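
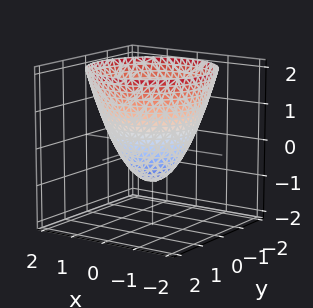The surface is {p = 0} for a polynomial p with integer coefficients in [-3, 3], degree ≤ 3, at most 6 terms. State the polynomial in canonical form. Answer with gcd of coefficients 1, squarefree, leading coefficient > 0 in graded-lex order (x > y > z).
x^2 + y^2 - z - 1

First, the degree is 2 — a generic line meets the surface in up to 2 points.
Then, by symmetry, the z-axis is an axis of rotation, so x and y enter only as x² + y².
Then, reading off the gridlines: one z-axis crossing is at z = -1; the y-axis gridline crossings are at y ∈ {-1, 1}.
Finally, the integer polynomial consistent with all of this is the stated p. Check: (1, 0, 0) on the x-axis lies on the surface, and p(1, 0, 0) = 0. ✓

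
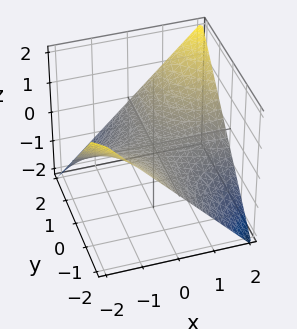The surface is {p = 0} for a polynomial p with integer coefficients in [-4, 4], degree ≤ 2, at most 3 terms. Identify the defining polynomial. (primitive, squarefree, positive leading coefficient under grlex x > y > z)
x*y - 2*z

(a) The degree is 2 — a saddle surface; a quadric.
(b) Observable constraints: every point of the x-axis in the box is on the surface; every point of the y-axis in the box is on the surface; it meets the z-axis at z = 0 (among the integer gridlines).
(c) The integer polynomial consistent with all of this is the stated p.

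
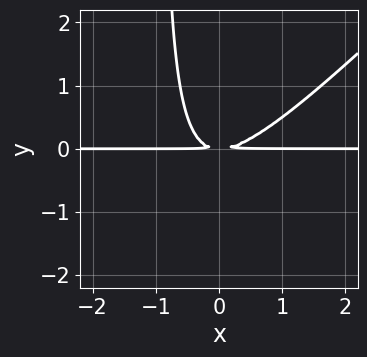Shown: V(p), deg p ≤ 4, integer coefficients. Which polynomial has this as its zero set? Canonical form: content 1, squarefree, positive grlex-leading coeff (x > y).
(a) deg p = 3. The shape is more complex than any degree-2 curve.
(b) From the visible intercepts: the visible x-axis segment lies entirely on the curve.
(c) Together with the visible shape, these determine p as stated.

x^2*y - x*y^2 - y^2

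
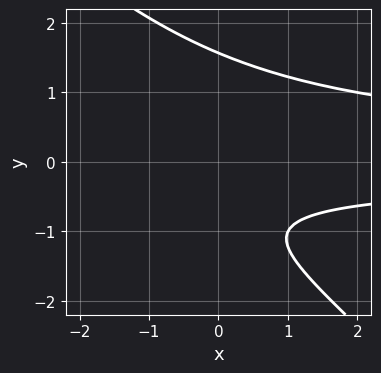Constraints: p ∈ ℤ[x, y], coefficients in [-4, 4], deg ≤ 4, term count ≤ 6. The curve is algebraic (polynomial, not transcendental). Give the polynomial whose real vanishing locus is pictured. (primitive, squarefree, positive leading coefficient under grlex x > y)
2*x*y^2 + 2*y^3 - 3*y - 3

First, degree: a generic line meets the curve in up to 3 points, so deg p = 3.
Next, from the visible intercepts: it misses every integer gridline on the x-axis.
Finally, these observations pin down the coefficients.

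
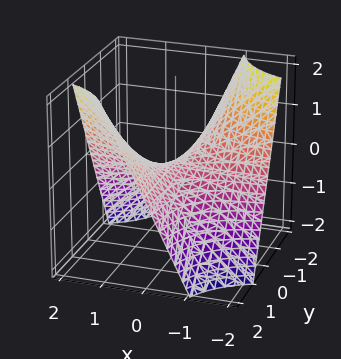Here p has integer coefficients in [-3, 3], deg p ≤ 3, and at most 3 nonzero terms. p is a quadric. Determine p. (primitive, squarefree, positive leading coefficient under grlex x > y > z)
x*y - z

(a) Degree: a saddle surface; a quadric, so deg p = 2.
(b) Checking where it meets the axes: the visible y-axis segment lies entirely on the surface; one z-axis crossing is at z = 0; every point of the x-axis in the box is on the surface.
(c) Putting this together gives p.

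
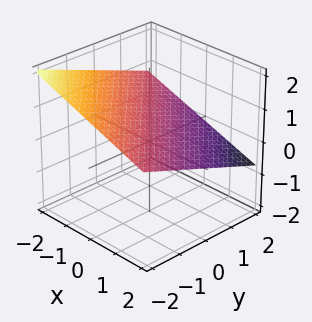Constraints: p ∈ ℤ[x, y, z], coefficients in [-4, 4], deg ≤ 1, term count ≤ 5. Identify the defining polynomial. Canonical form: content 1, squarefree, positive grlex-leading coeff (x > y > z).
x + y + 3*z - 2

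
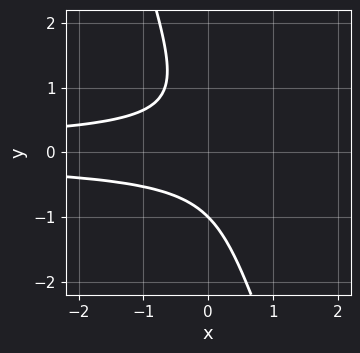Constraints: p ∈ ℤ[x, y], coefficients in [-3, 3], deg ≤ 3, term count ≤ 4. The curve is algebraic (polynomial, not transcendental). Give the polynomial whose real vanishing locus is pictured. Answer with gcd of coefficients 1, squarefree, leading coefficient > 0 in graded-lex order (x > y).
3*x*y^2 + y^3 + 1

(a) Degree: no degree-2 curve has this shape, so deg p = 3.
(b) Against the integer gridlines: one y-axis crossing is at y = -1; no x-intercept at any integer in the box.
(c) Fitting integer coefficients to these (and the overall shape) gives p.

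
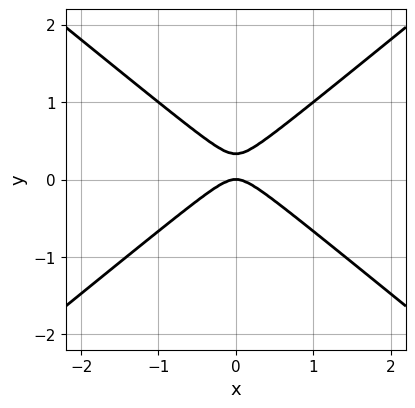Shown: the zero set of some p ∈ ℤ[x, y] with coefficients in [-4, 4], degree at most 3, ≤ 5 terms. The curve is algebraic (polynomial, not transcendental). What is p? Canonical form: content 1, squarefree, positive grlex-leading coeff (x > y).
2*x^2 - 3*y^2 + y

(a) The degree is 2 — a generic line meets the curve in up to 2 points.
(b) Symmetries: mirror symmetry x ↦ −x ⇒ only even powers of x.
(c) Observable constraints: one y-axis crossing is at y = 0; one x-axis crossing is at x = 0.
(d) Fitting integer coefficients to these (and the overall shape) gives p.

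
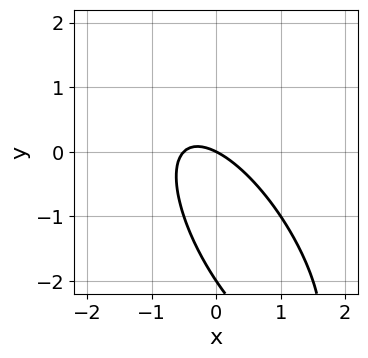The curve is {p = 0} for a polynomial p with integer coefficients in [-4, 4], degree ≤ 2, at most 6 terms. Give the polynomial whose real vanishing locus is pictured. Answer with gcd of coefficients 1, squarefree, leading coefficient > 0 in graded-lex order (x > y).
2*x^2 + 2*x*y + y^2 + x + 2*y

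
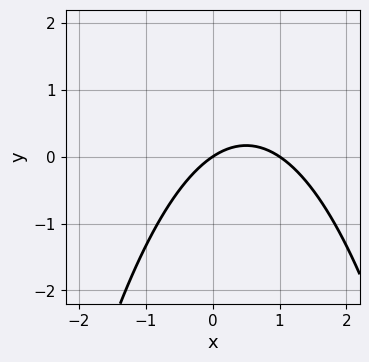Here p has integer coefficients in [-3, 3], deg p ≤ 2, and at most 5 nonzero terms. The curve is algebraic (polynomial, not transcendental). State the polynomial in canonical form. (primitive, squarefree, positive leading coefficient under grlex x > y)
2*x^2 - 2*x + 3*y

1. The degree is 2 — no degree-1 curve has this shape.
2. From the visible intercepts: among the integer gridlines, it crosses the x-axis at x ∈ {0, 1}; it crosses the y-axis at the gridline y = 0.
3. Assembling these constraints gives the stated polynomial.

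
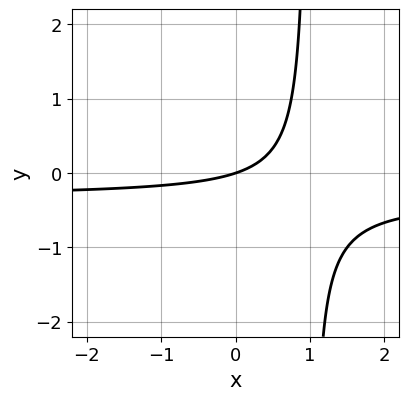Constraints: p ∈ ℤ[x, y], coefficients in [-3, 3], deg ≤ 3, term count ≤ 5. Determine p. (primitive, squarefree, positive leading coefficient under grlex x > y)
deg p = 2.
Checking where it meets the axes: it crosses the y-axis at the gridline y = 0; it meets the x-axis at x = 0 (among the integer gridlines).
Together with the visible shape, these determine p as stated.

3*x*y + x - 3*y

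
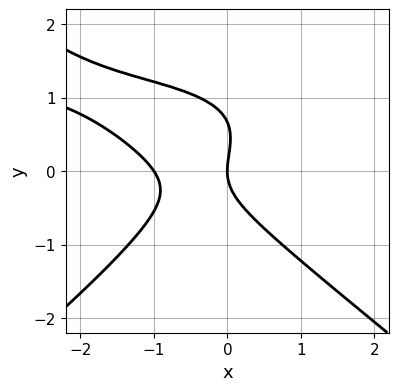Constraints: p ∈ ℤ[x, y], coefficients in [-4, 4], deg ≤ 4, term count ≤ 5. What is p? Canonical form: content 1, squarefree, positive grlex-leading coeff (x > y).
1. deg p = 3. The shape is more complex than any degree-2 curve.
2. From the visible intercepts: one y-axis crossing is at y = 0; the x-axis gridline crossings are at x ∈ {-1, 0}.
3. These observations pin down the coefficients.

2*x^2*y - 3*y^3 - 3*x^2 + 2*y^2 - 3*x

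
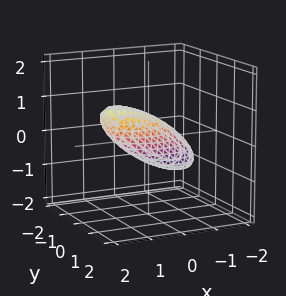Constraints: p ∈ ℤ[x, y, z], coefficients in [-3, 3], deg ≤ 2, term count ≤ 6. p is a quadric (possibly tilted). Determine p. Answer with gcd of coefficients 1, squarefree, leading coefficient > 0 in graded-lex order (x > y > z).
x^2 - 2*x*z + 2*y^2 + 2*z^2 - 1

The degree is 2 — a generic line meets the surface in up to 2 points.
Reading off the gridlines: among the integer gridlines, it crosses the x-axis at x ∈ {-1, 1}.
Putting this together gives p.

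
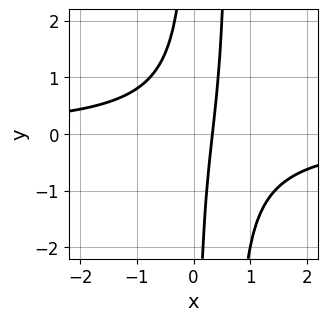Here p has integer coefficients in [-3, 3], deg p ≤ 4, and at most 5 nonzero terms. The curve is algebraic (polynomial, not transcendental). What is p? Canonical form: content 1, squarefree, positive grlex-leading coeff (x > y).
3*x^2*y - 2*x*y + 3*x - 1

First, deg p = 3.
Then, against the integer gridlines: it misses every integer gridline on the y-axis.
Finally, assembling these constraints gives the stated polynomial.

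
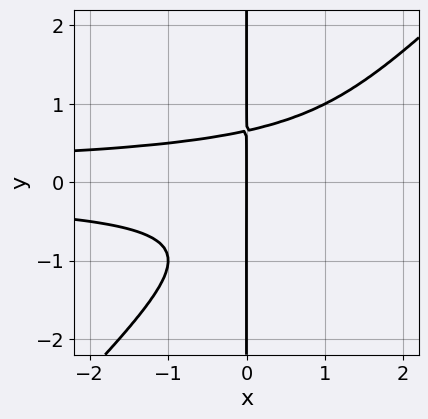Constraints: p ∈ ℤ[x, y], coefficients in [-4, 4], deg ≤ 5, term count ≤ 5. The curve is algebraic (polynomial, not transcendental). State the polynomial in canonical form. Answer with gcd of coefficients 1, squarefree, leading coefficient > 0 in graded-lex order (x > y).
deg p = 4. No degree-3 curve has this shape.
Reading off the gridlines: every point of the y-axis in the box is on the curve; one x-axis crossing is at x = 0.
Together with the visible shape, these determine p as stated.

2*x^2*y^2 - 2*x*y^3 - x*y^2 + x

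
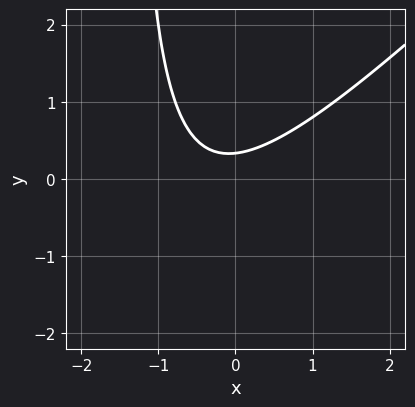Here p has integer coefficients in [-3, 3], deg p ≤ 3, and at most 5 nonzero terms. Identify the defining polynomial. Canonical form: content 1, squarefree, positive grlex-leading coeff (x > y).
2*x^2 - 2*x*y + x - 3*y + 1

First, the degree is 2 — a generic line meets the curve in up to 2 points.
Then, from the axis intercepts and sections: no x-intercept at any integer in the box.
Finally, putting this together gives p.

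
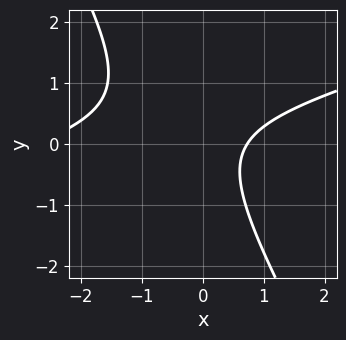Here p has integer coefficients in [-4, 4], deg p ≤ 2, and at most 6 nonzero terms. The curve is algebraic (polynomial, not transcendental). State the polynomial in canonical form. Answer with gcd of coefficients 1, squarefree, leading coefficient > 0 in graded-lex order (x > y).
Degree: the shape is more complex than any degree-1 curve, so deg p = 2.
Checking where it meets the axes: no y-intercept at any integer in the box.
Putting this together gives p.

x^2 - 3*x*y - 2*y^2 + 2*x - 2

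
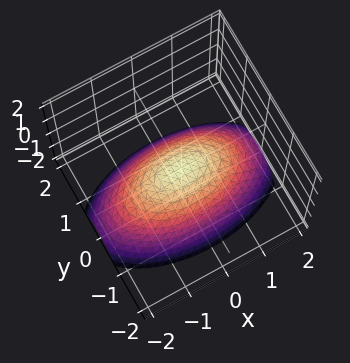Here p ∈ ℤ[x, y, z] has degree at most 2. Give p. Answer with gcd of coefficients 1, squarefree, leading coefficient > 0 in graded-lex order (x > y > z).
x^2 + 3*y^2 + 3*z

Degree: a paraboloid; a quadric, so deg p = 2.
Symmetries: mirror symmetry y ↦ −y ⇒ only even powers of y; mirror symmetry x ↦ −x ⇒ only even powers of x.
Checking where it meets the axes: one z-axis crossing is at z = 0; it crosses the x-axis at the gridline x = 0.
Solving for integer coefficients yields p as stated.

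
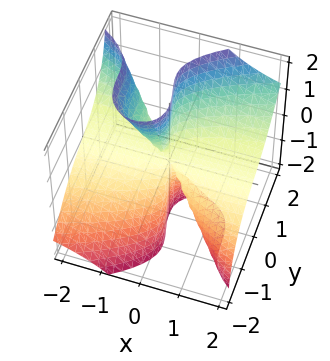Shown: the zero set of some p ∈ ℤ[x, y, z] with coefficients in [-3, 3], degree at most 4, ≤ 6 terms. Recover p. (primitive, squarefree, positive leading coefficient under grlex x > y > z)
First, deg p = 3. A generic line meets the surface in up to 3 points.
Then, from the axis intercepts and sections: it meets the y-axis at y = 0 (among the integer gridlines); every point of the z-axis in the box is on the surface; every point of the x-axis in the box is on the surface.
Finally, assembling these constraints gives the stated polynomial.

x^2*y - 3*x^2*z - 2*x*z^2 + 3*y^3 - 2*y^2*z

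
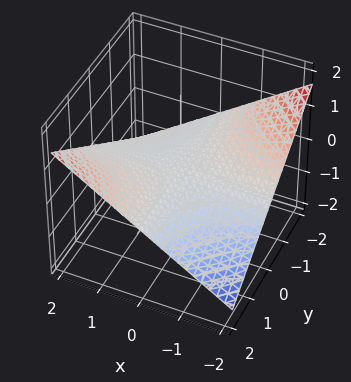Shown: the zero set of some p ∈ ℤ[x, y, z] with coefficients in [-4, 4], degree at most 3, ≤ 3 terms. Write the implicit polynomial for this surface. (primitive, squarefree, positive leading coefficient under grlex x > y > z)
x*y - 3*z

First, degree: a hyperbolic paraboloid; a quadric, so deg p = 2.
Next, against the integer gridlines: one z-axis crossing is at z = 0; every point of the y-axis in the box is on the surface; the visible x-axis segment lies entirely on the surface.
Finally, matching integer coefficients to the picture gives p.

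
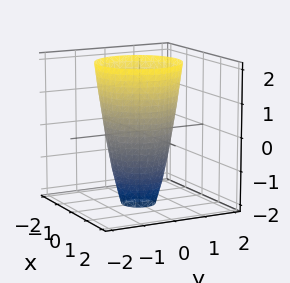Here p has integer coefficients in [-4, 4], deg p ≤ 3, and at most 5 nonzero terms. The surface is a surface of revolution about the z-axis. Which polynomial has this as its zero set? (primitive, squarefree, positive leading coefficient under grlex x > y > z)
(a) Degree: no degree-1 surface has this shape, so deg p = 2.
(b) Symmetry: every cross-section ⟂ z is a circle, so x, y appear only via x² + y².
(c) From the visible intercepts: a circular section at z = 0 has radius exactly 1; the x-axis gridline crossings are at x ∈ {-1, 1}.
(d) Solving for integer coefficients yields p as stated. Check: (0, -1, 0) on the y-axis lies on the surface, and p(0, -1, 0) = 0. ✓

3*x^2 + 3*y^2 - z - 3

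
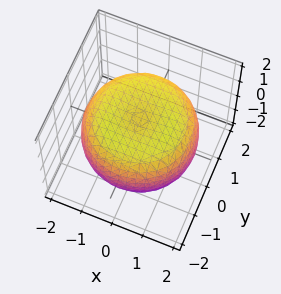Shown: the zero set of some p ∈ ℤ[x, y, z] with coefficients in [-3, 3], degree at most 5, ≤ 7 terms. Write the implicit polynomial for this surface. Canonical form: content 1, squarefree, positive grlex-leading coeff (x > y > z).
x^4 + 2*x^2*y^2 + y^4 - 2*x^2 - 2*y^2 + 3*z^2 - 3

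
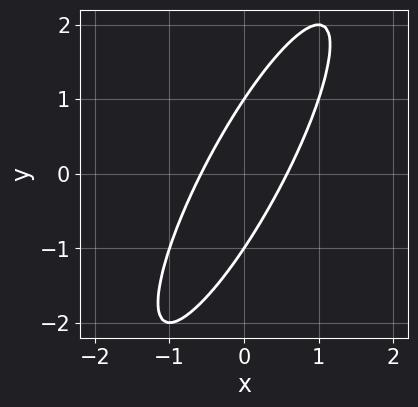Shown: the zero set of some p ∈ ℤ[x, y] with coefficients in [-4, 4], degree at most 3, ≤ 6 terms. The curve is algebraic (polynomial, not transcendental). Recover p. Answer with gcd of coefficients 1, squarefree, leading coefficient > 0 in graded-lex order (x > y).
deg p = 2.
From the axis intercepts and sections: the y-axis gridline crossings are at y ∈ {-1, 1}.
The integer polynomial consistent with all of this is the stated p.

3*x^2 - 3*x*y + y^2 - 1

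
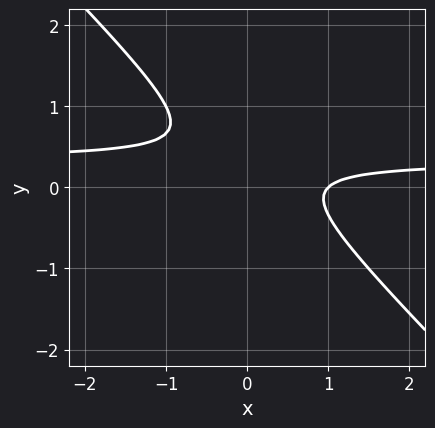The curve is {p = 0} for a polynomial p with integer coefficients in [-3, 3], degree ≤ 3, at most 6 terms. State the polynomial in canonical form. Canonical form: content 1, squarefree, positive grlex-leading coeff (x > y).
3*x*y + 3*y^2 - x - 2*y + 1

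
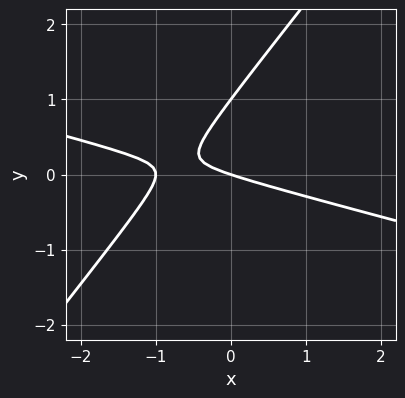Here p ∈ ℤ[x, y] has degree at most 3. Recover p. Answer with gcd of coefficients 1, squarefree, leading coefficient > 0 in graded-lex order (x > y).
The degree is 2 — the shape is more complex than any degree-1 curve.
From the axis intercepts and sections: among the integer gridlines, it crosses the y-axis at y ∈ {0, 1}; among the integer gridlines, it crosses the x-axis at x ∈ {-1, 0}.
Fitting integer coefficients to these (and the overall shape) gives p.

x^2 + 3*x*y - 3*y^2 + x + 3*y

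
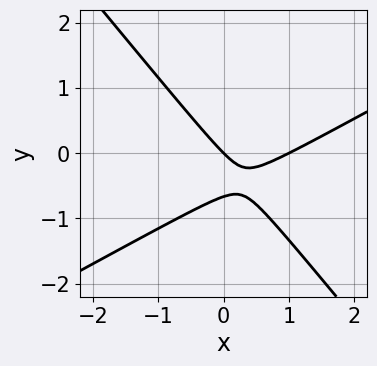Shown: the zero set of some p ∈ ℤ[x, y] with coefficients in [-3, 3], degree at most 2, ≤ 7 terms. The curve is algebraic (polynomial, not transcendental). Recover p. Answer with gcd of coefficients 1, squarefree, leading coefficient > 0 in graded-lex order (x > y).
First, the degree is 2 — no degree-1 curve has this shape.
Then, observable constraints: among the integer gridlines, it crosses the x-axis at x ∈ {0, 1}; one y-axis crossing is at y = 0.
Finally, fitting integer coefficients to these (and the overall shape) gives p.

2*x^2 - 2*x*y - 3*y^2 - 2*x - 2*y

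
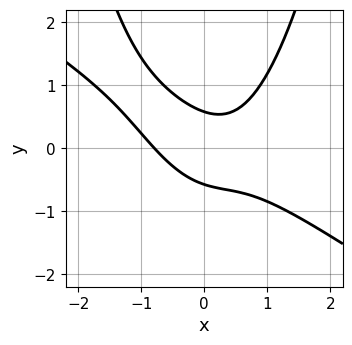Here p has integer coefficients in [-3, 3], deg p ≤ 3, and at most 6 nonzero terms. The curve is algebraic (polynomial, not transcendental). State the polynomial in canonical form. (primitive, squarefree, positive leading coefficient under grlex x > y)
2*x^3 + 3*x^2*y - 2*x*y - 3*y^2 + 1

1. deg p = 3. The shape is more complex than any degree-2 curve.
2. The integer polynomial consistent with all of this is the stated p.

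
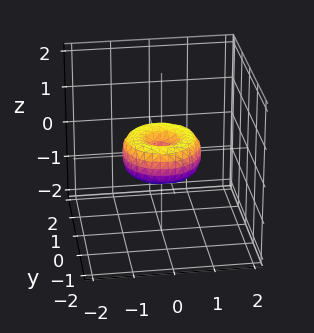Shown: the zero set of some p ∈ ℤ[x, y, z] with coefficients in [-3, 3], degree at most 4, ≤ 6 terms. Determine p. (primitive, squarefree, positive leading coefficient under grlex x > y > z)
Degree: the shape is more complex than any degree-3 surface, so deg p = 4.
Symmetries: the z-axis is an axis of rotation, so x and y enter only as x² + y².
From the axis intercepts and sections: it meets the z-axis at z = 0 (among the integer gridlines); a circular section at z = 0 has radius exactly 1; the y-axis gridline crossings are at y ∈ {-1, 0, 1}; among the integer gridlines, it crosses the x-axis at x ∈ {-1, 0, 1}.
Together with the visible shape, these determine p as stated.

x^4 + 2*x^2*y^2 + y^4 - x^2 - y^2 + z^2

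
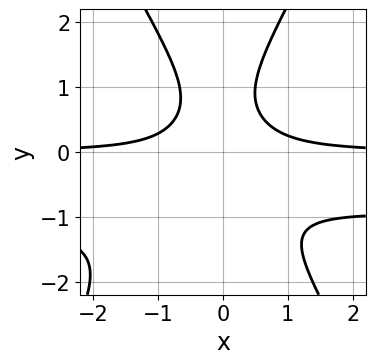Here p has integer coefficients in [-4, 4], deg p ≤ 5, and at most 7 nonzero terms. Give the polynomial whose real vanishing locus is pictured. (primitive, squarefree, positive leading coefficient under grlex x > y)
3*x^2*y^2 - y^4 + 3*x^2*y + x*y^2 - 1

1. Degree: a generic line meets the curve in up to 4 points, so deg p = 4.
2. Against the integer gridlines: the curve avoids every integer y-axis point in the box; no x-intercept at any integer in the box.
3. Fitting integer coefficients to these (and the overall shape) gives p.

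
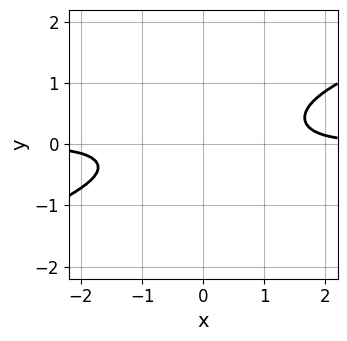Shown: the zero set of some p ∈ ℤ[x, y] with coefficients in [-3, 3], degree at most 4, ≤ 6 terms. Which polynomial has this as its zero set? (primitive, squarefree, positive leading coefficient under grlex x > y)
First, the degree is 4 — the shape is more complex than any degree-3 curve.
Next, from the axis intercepts and sections: the curve avoids every integer y-axis point in the box; no x-intercept at any integer in the box.
Finally, assembling these constraints gives the stated polynomial.

x^3*y - 2*x^2*y^2 - y^4 + y^3 - 1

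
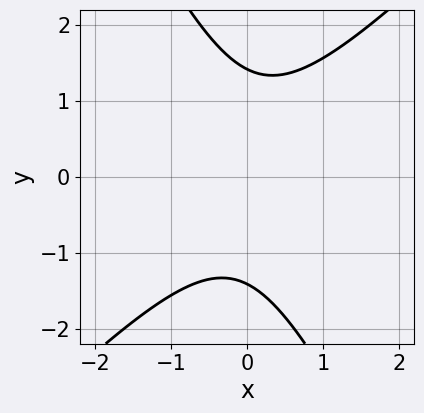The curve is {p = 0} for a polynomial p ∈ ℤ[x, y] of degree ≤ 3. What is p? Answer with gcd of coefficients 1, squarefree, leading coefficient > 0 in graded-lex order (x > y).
deg p = 2. No degree-1 curve has this shape.
Reading off the gridlines: no x-intercept at any integer in the box.
Assembling these constraints gives the stated polynomial.

2*x^2 - x*y - y^2 + 2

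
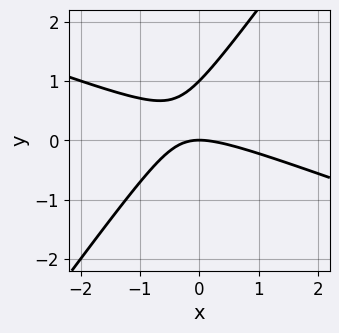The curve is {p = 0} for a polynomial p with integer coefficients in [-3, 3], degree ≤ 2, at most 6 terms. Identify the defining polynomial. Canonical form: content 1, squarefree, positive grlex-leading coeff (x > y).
1. Degree: the shape is more complex than any degree-1 curve, so deg p = 2.
2. Observable constraints: one x-axis crossing is at x = 0; the y-axis gridline crossings are at y ∈ {0, 1}.
3. Together with the visible shape, these determine p as stated.

x^2 + 2*x*y - 2*y^2 + 2*y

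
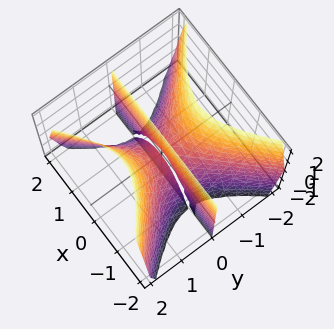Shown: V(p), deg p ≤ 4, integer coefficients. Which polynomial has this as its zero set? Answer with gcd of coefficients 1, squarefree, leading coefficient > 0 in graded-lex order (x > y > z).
1. I count 2 distinct pieces.
2. Degree: no degree-2 surface has this shape, so deg p = 3.
3. From the visible intercepts: the visible z-axis segment lies entirely on the surface; the visible x-axis segment lies entirely on the surface; one y-axis crossing is at y = 0.
4. Putting this together gives p.

3*x^2*y - 3*y^3 + 2*y*z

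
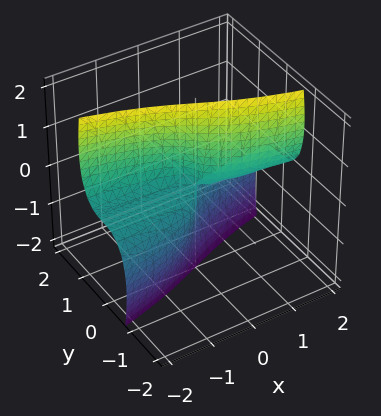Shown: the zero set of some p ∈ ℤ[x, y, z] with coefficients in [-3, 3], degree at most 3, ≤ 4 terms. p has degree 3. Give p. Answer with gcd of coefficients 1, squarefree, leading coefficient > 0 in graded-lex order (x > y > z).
2*y^3 + y*z^2 + x*z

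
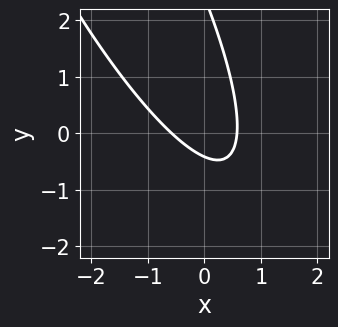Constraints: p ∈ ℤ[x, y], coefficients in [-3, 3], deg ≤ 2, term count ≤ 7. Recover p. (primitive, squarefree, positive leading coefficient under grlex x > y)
3*x^2 + 3*x*y + y^2 - 2*y - 1

Degree: no degree-1 curve has this shape, so deg p = 2.
Putting this together gives p.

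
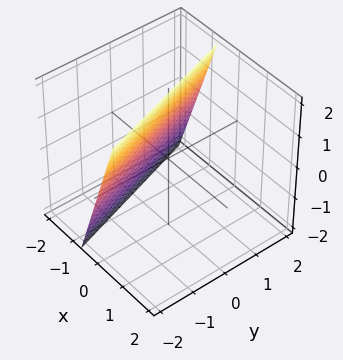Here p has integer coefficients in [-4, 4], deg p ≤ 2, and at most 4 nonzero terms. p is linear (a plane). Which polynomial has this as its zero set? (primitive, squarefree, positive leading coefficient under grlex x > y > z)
3*x + y - z + 2

1. The degree is 1 — every cross-section is a straight line — this is a plane.
2. Checking where it meets the axes: it crosses the z-axis at the gridline z = 2; one y-axis crossing is at y = -2.
3. Solving for integer coefficients yields p as stated.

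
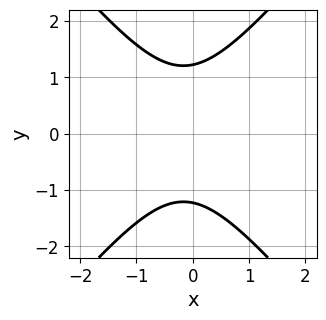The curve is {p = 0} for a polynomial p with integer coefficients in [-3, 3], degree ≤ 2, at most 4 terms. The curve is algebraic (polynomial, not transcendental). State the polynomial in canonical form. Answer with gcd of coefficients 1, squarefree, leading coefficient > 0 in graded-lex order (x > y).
3*x^2 - 2*y^2 + x + 3

1. The degree is 2 — a generic line meets the curve in up to 2 points.
2. Symmetries: the y ↦ −y reflection is a symmetry, so y appears only in even powers.
3. Observable constraints: the curve avoids every integer x-axis point in the box.
4. The integer polynomial consistent with all of this is the stated p.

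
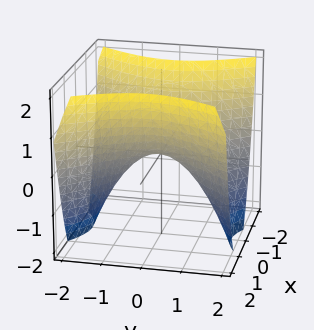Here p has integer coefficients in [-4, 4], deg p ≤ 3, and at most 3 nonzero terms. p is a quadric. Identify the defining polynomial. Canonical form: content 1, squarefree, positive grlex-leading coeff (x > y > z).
3*x^2 - 2*y^2 - 3*z

First, the degree is 2 — a saddle surface; a quadric.
Next, symmetries: mirror symmetry x ↦ −x ⇒ only even powers of x; mirror symmetry y ↦ −y ⇒ only even powers of y.
Next, checking where it meets the axes: it meets the y-axis at y = 0 (among the integer gridlines); it crosses the z-axis at the gridline z = 0.
Finally, assembling these constraints gives the stated polynomial.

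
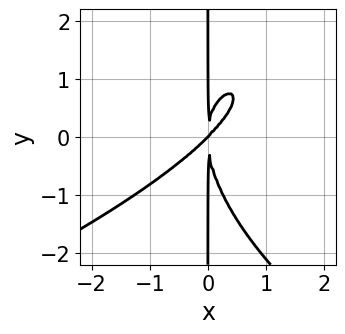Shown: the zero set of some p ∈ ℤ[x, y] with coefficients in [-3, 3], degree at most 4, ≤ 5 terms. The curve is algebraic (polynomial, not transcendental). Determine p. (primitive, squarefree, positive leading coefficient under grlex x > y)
(a) The degree is 4 — the shape is more complex than any degree-3 curve.
(b) Checking where it meets the axes: every point of the y-axis in the box is on the curve; it crosses the x-axis at the gridline x = 0.
(c) Fitting integer coefficients to these (and the overall shape) gives p.

x*y^3 + 3*x^3 - 3*x^2*y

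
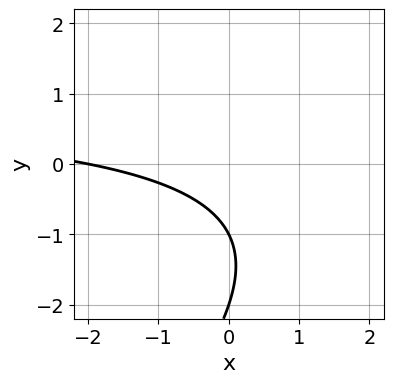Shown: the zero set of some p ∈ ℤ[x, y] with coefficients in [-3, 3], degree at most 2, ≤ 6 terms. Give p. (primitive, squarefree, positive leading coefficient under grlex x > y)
x*y - y^2 - x - 3*y - 2

Degree: the shape is more complex than any degree-1 curve, so deg p = 2.
Reading off the gridlines: among the integer gridlines, it crosses the y-axis at y ∈ {-2, -1}; it meets the x-axis at x = -2 (among the integer gridlines).
Solving for integer coefficients yields p as stated.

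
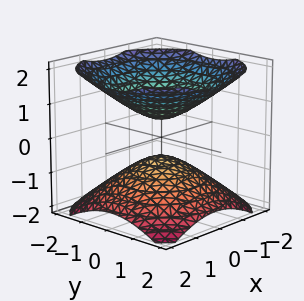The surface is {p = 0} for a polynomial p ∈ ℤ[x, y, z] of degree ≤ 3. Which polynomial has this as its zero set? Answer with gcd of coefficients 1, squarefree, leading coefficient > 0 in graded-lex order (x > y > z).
1. There are 2 components. Treating them together as one polynomial.
2. Degree: two sheets facing apart; a quadric, so deg p = 2.
3. Symmetries: mirror symmetry z ↦ −z ⇒ only even powers of z; rotational symmetry about the z-axis ⇒ p depends on x, y only through x² + y².
4. Reading off the gridlines: the surface avoids every integer y-axis point in the box; no x-intercept at any integer in the box.
5. The integer polynomial consistent with all of this is the stated p.

2*x^2 + 2*y^2 - 3*z^2 + 1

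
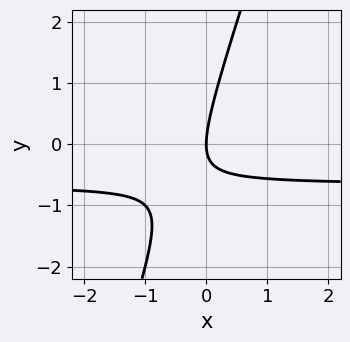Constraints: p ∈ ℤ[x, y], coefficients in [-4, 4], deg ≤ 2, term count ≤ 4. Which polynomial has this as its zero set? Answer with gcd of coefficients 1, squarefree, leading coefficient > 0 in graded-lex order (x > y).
First, the degree is 2 — a generic line meets the curve in up to 2 points.
Then, from the visible intercepts: it meets the x-axis at x = 0 (among the integer gridlines); it crosses the y-axis at the gridline y = 0.
Finally, these observations pin down the coefficients.

3*x*y - y^2 + 2*x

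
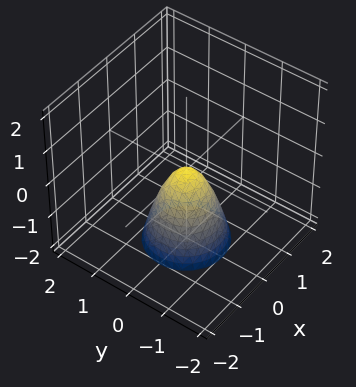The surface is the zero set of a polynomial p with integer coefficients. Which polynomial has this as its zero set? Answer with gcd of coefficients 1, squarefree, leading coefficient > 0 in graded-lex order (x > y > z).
(a) The degree is 2 — a paraboloid; a quadric.
(b) By symmetry, every cross-section ⟂ z is a circle, so x, y appear only via x² + y².
(c) From the visible intercepts: it meets the x-axis at x = 0 (among the integer gridlines); it crosses the y-axis at the gridline y = 0; a circular section at z = -1 has radius between 0 and 1; it crosses the z-axis at the gridline z = 0.
(d) Assembling these constraints gives the stated polynomial.

2*x^2 + 2*y^2 + z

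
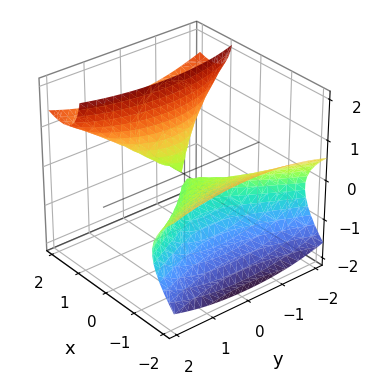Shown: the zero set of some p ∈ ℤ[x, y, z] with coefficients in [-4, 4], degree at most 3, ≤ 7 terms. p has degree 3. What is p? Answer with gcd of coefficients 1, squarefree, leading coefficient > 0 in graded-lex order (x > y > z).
First, I count 2 distinct pieces. They look like related sheets of one shape, so recover p as a whole.
Then, degree: the shape is more complex than any degree-2 surface, so deg p = 3.
Then, from the axis intercepts and sections: one y-axis crossing is at y = 0; one z-axis crossing is at z = 0; it crosses the x-axis at the gridline x = 0.
Finally, solving for integer coefficients yields p as stated.

x^3 - 2*x*z^2 - 3*x*z + y^2 + 2*z^2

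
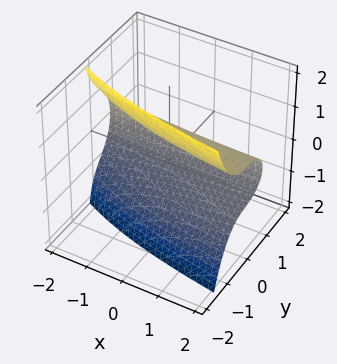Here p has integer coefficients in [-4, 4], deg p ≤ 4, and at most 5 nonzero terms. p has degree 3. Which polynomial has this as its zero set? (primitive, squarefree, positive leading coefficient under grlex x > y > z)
First, degree: no degree-2 surface has this shape, so deg p = 3.
Then, checking where it meets the axes: it misses every integer gridline on the x-axis.
Finally, the integer polynomial consistent with all of this is the stated p.

x*z^2 + 3*y^3 + 2*y*z^2 + 3*z^2 - 2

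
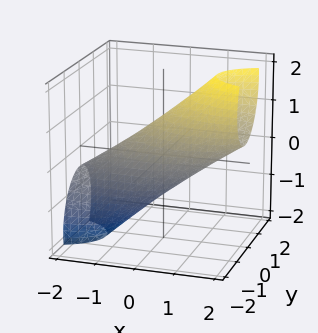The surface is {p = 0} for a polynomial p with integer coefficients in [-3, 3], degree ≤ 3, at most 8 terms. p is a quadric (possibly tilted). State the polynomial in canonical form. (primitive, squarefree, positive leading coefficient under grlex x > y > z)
(a) deg p = 2. A generic line meets the surface in up to 2 points.
(b) Against the integer gridlines: among the integer gridlines, it crosses the z-axis at z ∈ {-1, 1}.
(c) Solving for integer coefficients yields p as stated.

x^2 - 3*x*z + 3*y^2 - y*z + 2*z^2 - 2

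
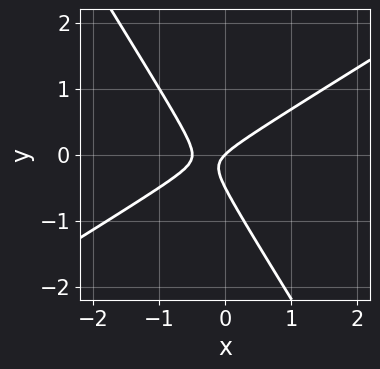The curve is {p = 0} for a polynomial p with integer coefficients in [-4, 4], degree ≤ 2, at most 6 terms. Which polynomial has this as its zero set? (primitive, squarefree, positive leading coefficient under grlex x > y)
Degree: no degree-1 curve has this shape, so deg p = 2.
From the visible intercepts: it meets the x-axis at x = 0 (among the integer gridlines); one y-axis crossing is at y = 0.
Fitting integer coefficients to these (and the overall shape) gives p.

2*x^2 - 2*x*y - 2*y^2 + x - y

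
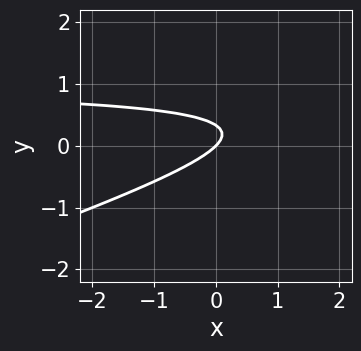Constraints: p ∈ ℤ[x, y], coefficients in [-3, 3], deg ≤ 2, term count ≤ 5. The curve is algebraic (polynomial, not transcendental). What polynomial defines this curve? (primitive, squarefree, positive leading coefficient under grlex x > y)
x*y - 3*y^2 - x + y

Degree: no degree-1 curve has this shape, so deg p = 2.
Against the integer gridlines: it meets the y-axis at y = 0 (among the integer gridlines); it meets the x-axis at x = 0 (among the integer gridlines).
Putting this together gives p.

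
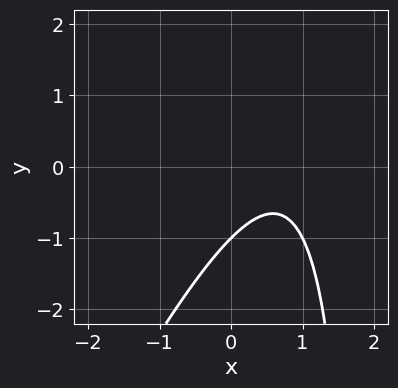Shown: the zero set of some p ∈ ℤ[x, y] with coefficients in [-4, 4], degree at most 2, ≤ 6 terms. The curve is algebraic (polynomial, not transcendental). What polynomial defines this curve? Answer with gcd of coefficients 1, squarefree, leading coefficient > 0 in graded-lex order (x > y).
2*x^2 - x*y - 3*x + 2*y + 2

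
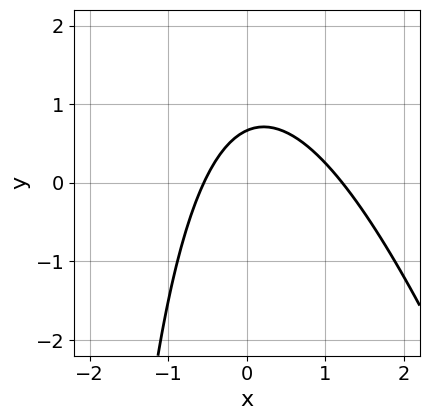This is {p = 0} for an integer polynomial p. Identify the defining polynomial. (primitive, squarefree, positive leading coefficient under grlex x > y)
3*x^2 + x*y - 2*x + 3*y - 2

Degree: the shape is more complex than any degree-1 curve, so deg p = 2.
The integer polynomial consistent with all of this is the stated p.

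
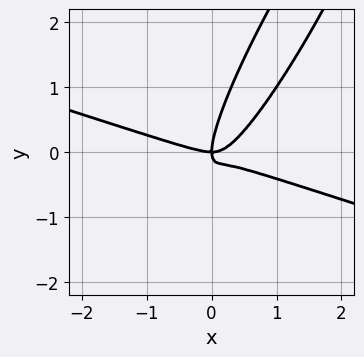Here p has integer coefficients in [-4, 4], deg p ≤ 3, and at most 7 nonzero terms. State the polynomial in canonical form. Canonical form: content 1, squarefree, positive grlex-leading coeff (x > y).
x^3 + 2*x^2*y - 3*x*y^2 + y^3 - x*y

1. deg p = 3.
2. Checking where it meets the axes: it meets the x-axis at x = 0 (among the integer gridlines); it crosses the y-axis at the gridline y = 0.
3. Fitting integer coefficients to these (and the overall shape) gives p.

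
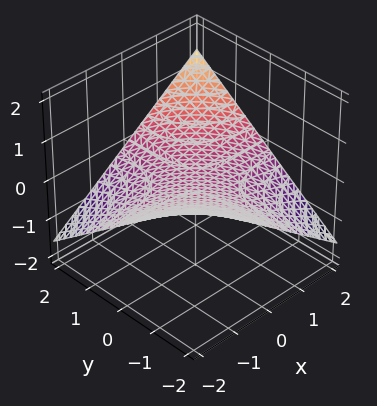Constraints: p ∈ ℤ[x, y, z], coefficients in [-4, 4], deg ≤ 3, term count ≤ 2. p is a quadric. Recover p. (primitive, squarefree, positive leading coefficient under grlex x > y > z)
First, deg p = 2. A hyperbolic paraboloid; a quadric.
Next, from the visible intercepts: the visible x-axis segment lies entirely on the surface; every point of the y-axis in the box is on the surface; it meets the z-axis at z = 0 (among the integer gridlines).
Finally, together with the visible shape, these determine p as stated.

x*y - 3*z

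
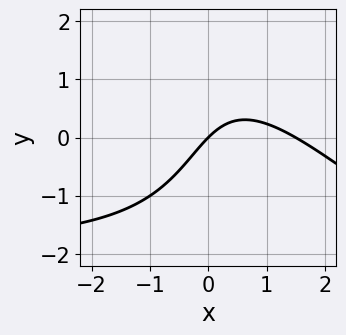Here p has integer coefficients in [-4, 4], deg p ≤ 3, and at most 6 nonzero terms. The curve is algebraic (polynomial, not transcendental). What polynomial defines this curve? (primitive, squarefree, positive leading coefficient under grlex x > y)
x^2*y + x*y^2 + 2*x^2 - 3*x + 3*y

(a) deg p = 3.
(b) From the visible intercepts: it crosses the y-axis at the gridline y = 0; it crosses the x-axis at the gridline x = 0.
(c) Fitting integer coefficients to these (and the overall shape) gives p.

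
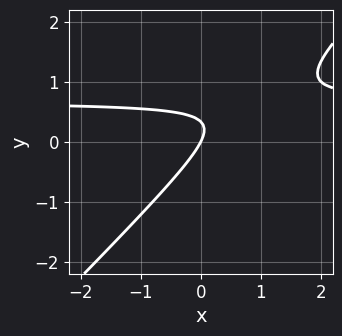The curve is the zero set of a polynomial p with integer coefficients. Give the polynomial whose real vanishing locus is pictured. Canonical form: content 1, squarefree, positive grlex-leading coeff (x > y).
(a) deg p = 2. No degree-1 curve has this shape.
(b) Observable constraints: it meets the y-axis at y = 0 (among the integer gridlines); it crosses the x-axis at the gridline x = 0.
(c) The integer polynomial consistent with all of this is the stated p.

3*x*y - 3*y^2 - 2*x + y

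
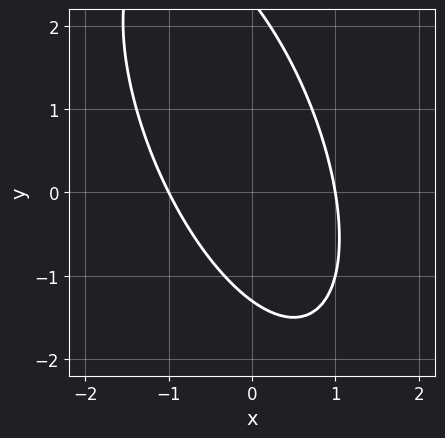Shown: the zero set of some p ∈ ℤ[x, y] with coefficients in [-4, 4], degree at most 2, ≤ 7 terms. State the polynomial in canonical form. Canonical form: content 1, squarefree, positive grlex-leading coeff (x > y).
3*x^2 + 2*x*y + y^2 - y - 3

First, deg p = 2. The shape is more complex than any degree-1 curve.
Then, checking where it meets the axes: among the integer gridlines, it crosses the x-axis at x ∈ {-1, 1}.
Finally, solving for integer coefficients yields p as stated.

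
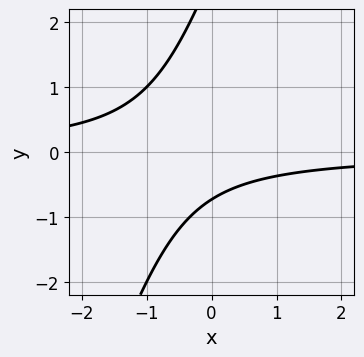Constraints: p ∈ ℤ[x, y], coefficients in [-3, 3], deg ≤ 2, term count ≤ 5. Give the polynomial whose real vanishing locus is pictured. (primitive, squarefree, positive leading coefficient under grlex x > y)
3*x*y - y^2 + 2*y + 2

Degree: the shape is more complex than any degree-1 curve, so deg p = 2.
Against the integer gridlines: the curve avoids every integer x-axis point in the box.
Assembling these constraints gives the stated polynomial.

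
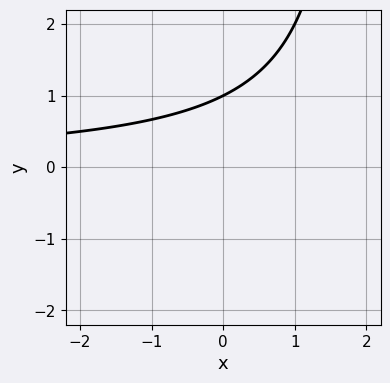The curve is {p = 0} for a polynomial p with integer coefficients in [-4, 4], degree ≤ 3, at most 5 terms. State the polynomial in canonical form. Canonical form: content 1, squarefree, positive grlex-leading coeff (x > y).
(a) The degree is 2 — no degree-1 curve has this shape.
(b) Against the integer gridlines: it meets the y-axis at y = 1 (among the integer gridlines); no x-intercept at any integer in the box.
(c) The integer polynomial consistent with all of this is the stated p.

x*y - 2*y + 2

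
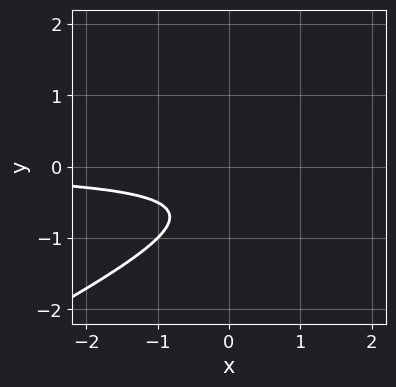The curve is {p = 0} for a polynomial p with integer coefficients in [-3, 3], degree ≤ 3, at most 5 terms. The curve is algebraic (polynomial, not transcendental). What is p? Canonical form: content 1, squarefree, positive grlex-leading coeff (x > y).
x*y - 2*y^2 - 2*y - 1

1. deg p = 2. The shape is more complex than any degree-1 curve.
2. Observable constraints: no x-intercept at any integer in the box; no y-intercept at any integer in the box.
3. Fitting integer coefficients to these (and the overall shape) gives p.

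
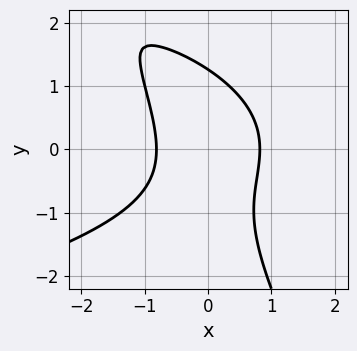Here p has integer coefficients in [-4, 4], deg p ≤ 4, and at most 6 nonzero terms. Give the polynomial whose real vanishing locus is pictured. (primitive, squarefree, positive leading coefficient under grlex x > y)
2*x*y^2 + y^3 + 3*x^2 - 2

1. deg p = 3.
2. Matching integer coefficients to the picture gives p.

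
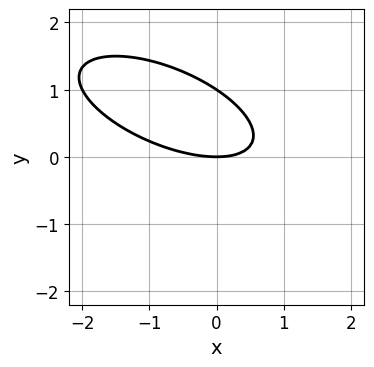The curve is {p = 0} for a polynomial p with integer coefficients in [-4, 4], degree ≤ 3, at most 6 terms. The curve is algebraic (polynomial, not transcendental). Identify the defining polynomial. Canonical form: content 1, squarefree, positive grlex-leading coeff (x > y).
1. Degree: no degree-1 curve has this shape, so deg p = 2.
2. Checking where it meets the axes: the y-axis gridline crossings are at y ∈ {0, 1}; it meets the x-axis at x = 0 (among the integer gridlines).
3. Assembling these constraints gives the stated polynomial.

x^2 + 2*x*y + 3*y^2 - 3*y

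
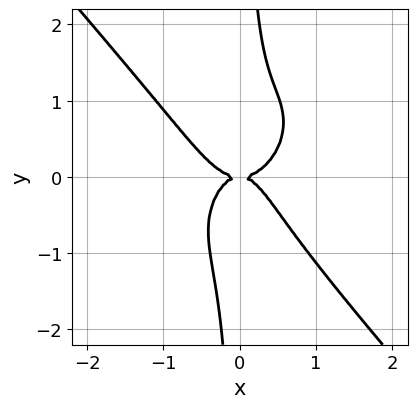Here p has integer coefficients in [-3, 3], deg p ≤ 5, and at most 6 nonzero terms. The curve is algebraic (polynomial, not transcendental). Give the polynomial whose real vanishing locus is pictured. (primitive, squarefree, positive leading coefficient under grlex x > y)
3*x^4 + 2*x*y^3 - x^2*y - y^2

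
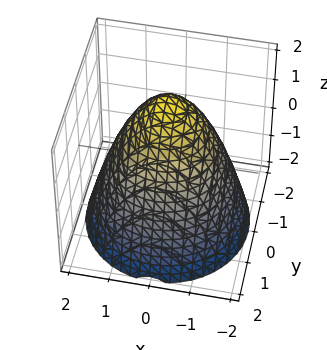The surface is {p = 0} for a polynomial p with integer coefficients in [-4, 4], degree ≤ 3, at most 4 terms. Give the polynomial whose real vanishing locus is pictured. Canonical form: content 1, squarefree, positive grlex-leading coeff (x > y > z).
x^2 + y^2 + z - 2

First, the degree is 2 — no degree-1 surface has this shape.
Then, by symmetry, the z-axis is an axis of rotation, so x and y enter only as x² + y².
Then, from the axis intercepts and sections: a circular section at z = 1 has radius exactly 1; it meets the z-axis at z = 2 (among the integer gridlines).
Finally, matching integer coefficients to the picture gives p.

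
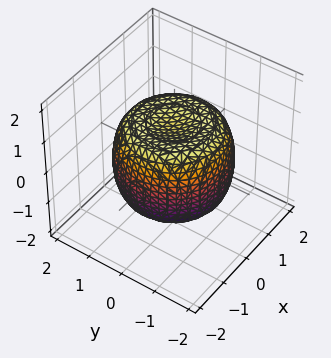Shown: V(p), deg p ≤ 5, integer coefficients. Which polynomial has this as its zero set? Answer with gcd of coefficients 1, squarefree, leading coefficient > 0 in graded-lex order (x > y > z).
2*x^4 + 4*x^2*y^2 + 2*y^4 - 3*x^2 - 3*y^2 + 3*z^2 - 3

1. deg p = 4.
2. Symmetry: the z-axis is an axis of rotation, so x and y enter only as x² + y².
3. From the visible intercepts: a circular section at z = 0 has radius between 1 and 2; among the integer gridlines, it crosses the z-axis at z ∈ {-1, 1}.
4. Solving for integer coefficients yields p as stated.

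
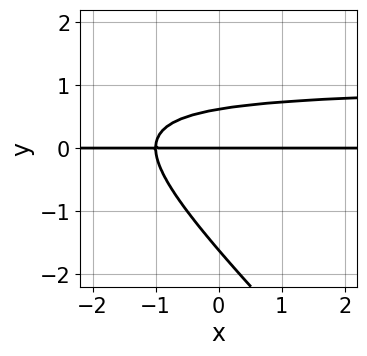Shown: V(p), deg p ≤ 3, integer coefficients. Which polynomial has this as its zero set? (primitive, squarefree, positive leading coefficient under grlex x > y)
x*y^2 + y^3 - x*y + y^2 - y

The degree is 3 — no degree-2 curve has this shape.
From the visible intercepts: one y-axis crossing is at y = 0; the visible x-axis segment lies entirely on the curve.
Together with the visible shape, these determine p as stated.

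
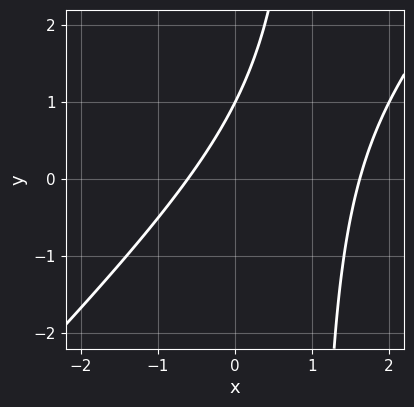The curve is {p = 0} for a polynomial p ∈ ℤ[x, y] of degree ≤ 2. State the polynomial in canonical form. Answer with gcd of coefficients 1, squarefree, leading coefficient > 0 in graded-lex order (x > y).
x^2 - x*y - x + y - 1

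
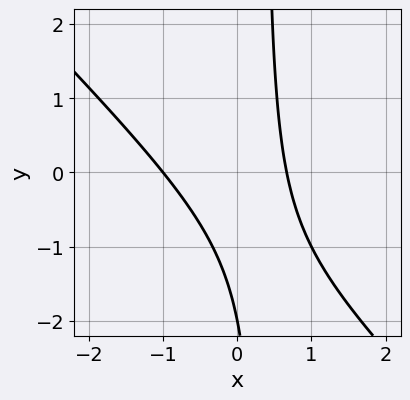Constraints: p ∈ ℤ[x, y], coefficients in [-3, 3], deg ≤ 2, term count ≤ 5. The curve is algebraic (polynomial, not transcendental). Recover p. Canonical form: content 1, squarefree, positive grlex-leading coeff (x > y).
deg p = 2. The shape is more complex than any degree-1 curve.
Checking where it meets the axes: one y-axis crossing is at y = -2; it crosses the x-axis at the gridline x = -1.
Assembling these constraints gives the stated polynomial.

3*x^2 + 3*x*y + x - y - 2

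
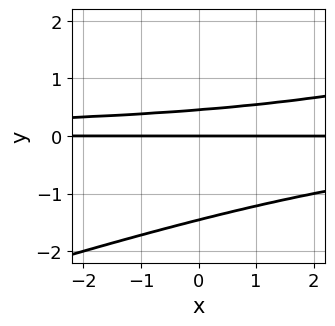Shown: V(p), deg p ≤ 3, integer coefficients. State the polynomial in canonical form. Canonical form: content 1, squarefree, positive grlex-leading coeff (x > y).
First, the degree is 3 — the shape is more complex than any degree-2 curve.
Then, from the axis intercepts and sections: every point of the x-axis in the box is on the curve; one y-axis crossing is at y = 0.
Finally, these observations pin down the coefficients.

x*y^2 - 3*y^3 - 3*y^2 + 2*y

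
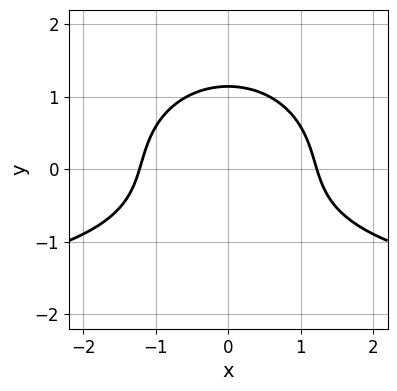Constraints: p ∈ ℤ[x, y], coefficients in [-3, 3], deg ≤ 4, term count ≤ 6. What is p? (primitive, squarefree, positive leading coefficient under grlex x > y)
x^2*y + 2*y^3 + 2*x^2 - 3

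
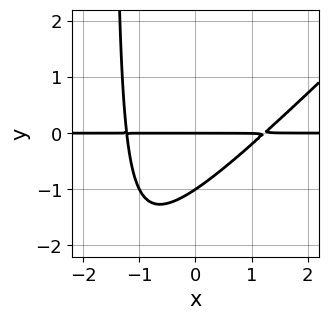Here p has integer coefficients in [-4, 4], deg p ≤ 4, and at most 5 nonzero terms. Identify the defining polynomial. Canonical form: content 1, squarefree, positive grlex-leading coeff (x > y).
First, deg p = 3. The shape is more complex than any degree-2 curve.
Then, reading off the gridlines: every point of the x-axis in the box is on the curve; among the integer gridlines, it crosses the y-axis at y ∈ {-1, 0}.
Finally, these observations pin down the coefficients.

2*x^2*y - 2*x*y^2 - 3*y^2 - 3*y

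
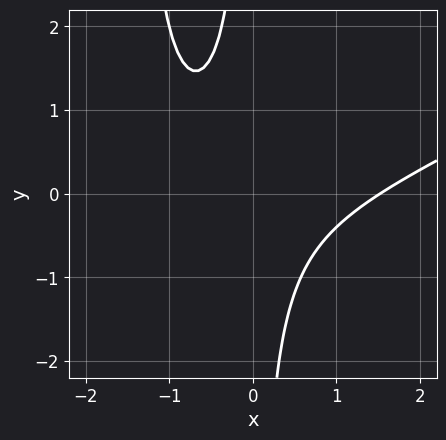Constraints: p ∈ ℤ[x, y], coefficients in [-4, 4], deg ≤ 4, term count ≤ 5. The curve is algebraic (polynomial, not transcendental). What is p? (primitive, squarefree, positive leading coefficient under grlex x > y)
(a) The degree is 3 — no degree-2 curve has this shape.
(b) Against the integer gridlines: no y-intercept at any integer in the box.
(c) Fitting integer coefficients to these (and the overall shape) gives p.

x^3 - 2*x^2*y - 3*x*y - x - 2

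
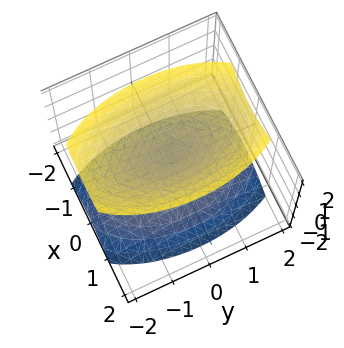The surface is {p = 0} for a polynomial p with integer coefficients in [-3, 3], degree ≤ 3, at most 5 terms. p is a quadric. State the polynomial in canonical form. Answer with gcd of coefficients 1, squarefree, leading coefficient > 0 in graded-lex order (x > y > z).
3*x^2 + y^2 - 2*z^2 + 1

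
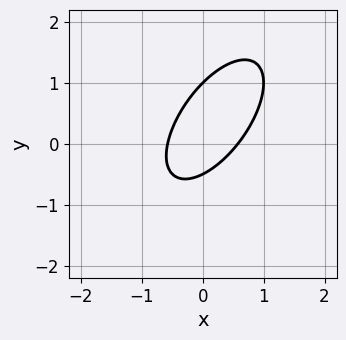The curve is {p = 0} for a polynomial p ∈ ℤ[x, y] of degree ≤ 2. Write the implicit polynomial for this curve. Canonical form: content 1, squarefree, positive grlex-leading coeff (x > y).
3*x^2 - 3*x*y + 2*y^2 - y - 1

1. The degree is 2 — the shape is more complex than any degree-1 curve.
2. Against the integer gridlines: it meets the y-axis at y = 1 (among the integer gridlines).
3. Assembling these constraints gives the stated polynomial.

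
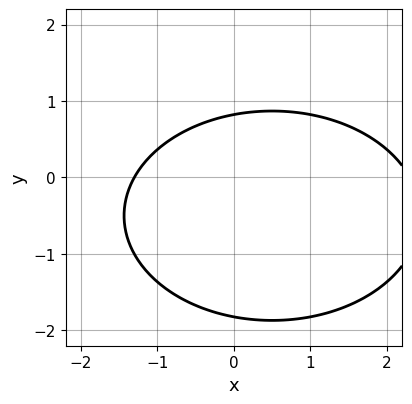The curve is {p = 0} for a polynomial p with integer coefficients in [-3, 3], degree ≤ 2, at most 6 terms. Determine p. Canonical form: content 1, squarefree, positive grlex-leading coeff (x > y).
x^2 + 2*y^2 - x + 2*y - 3

deg p = 2.
The integer polynomial consistent with all of this is the stated p.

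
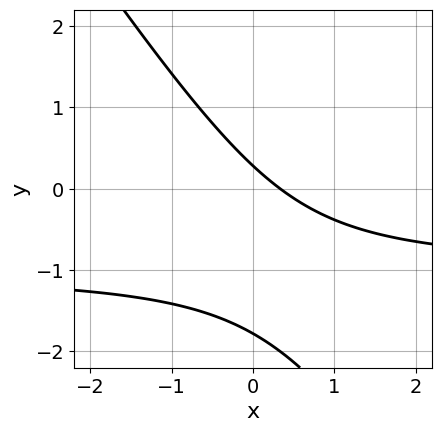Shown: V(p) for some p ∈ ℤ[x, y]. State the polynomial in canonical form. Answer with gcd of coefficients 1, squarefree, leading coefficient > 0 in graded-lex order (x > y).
1. Degree: the shape is more complex than any degree-1 curve, so deg p = 2.
2. The integer polynomial consistent with all of this is the stated p.

3*x*y + 2*y^2 + 3*x + 3*y - 1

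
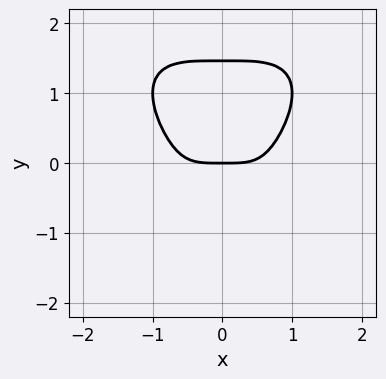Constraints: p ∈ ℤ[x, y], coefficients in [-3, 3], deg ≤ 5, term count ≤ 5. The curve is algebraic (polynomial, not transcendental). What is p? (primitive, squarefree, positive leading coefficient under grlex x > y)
x^4 + y^4 - y^3 - y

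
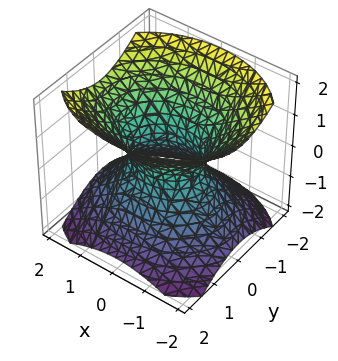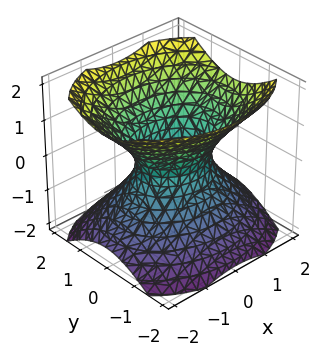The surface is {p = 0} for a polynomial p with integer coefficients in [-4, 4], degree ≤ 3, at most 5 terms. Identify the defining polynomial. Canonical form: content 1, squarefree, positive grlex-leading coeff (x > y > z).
1. deg p = 2.
2. Symmetries: mirror symmetry x ↦ −x ⇒ only even powers of x; the y ↦ −y reflection is a symmetry, so y appears only in even powers; the z ↦ −z reflection is a symmetry, so z appears only in even powers.
3. From the axis intercepts and sections: among the integer gridlines, it crosses the x-axis at x ∈ {-1, 1}; no z-intercept at any integer in the box.
4. Fitting integer coefficients to these (and the overall shape) gives p.

2*x^2 + 3*y^2 - 3*z^2 - 2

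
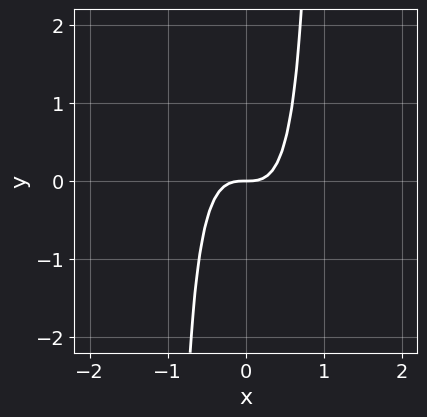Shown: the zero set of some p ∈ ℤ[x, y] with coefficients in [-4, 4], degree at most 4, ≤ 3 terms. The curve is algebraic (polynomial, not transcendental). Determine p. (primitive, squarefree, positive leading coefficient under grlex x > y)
(a) deg p = 3. No degree-2 curve has this shape.
(b) Checking where it meets the axes: it meets the y-axis at y = 0 (among the integer gridlines); it crosses the x-axis at the gridline x = 0.
(c) Assembling these constraints gives the stated polynomial.

3*x^3 + x^2*y - y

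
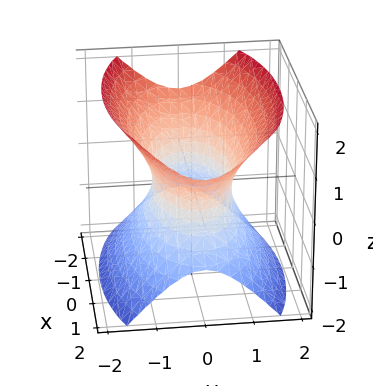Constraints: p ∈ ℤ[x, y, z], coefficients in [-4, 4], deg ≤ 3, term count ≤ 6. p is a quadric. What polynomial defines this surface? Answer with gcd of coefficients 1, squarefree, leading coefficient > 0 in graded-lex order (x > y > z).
x^2 + 3*y^2 - 2*z^2 - 2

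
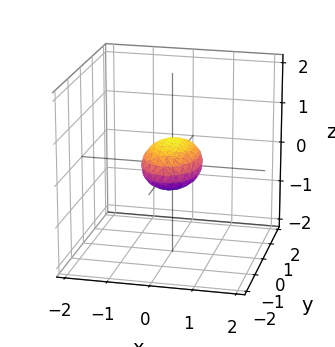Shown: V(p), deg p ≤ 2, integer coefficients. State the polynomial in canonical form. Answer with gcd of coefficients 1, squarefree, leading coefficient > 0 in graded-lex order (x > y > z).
deg p = 2.
Symmetries: it's symmetric under x → −x, forcing even powers of x; the z ↦ −z reflection is a symmetry, so z appears only in even powers; the y ↦ −y reflection is a symmetry, so y appears only in even powers.
Observable constraints: the y-axis gridline crossings are at y ∈ {-1, 1}.
Solving for integer coefficients yields p as stated.

2*x^2 + y^2 + 3*z^2 - 1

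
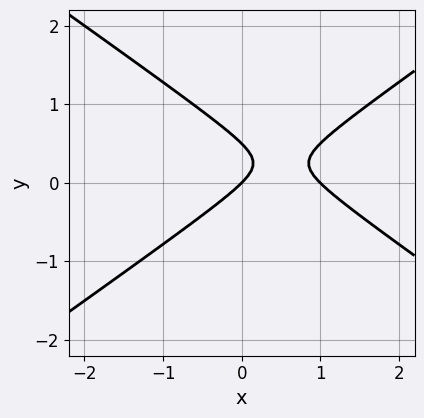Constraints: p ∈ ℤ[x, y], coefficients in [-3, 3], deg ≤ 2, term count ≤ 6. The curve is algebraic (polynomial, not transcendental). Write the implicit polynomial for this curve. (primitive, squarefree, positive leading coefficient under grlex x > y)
x^2 - 2*y^2 - x + y

The degree is 2 — no degree-1 curve has this shape.
Checking where it meets the axes: the x-axis gridline crossings are at x ∈ {0, 1}; one y-axis crossing is at y = 0.
Assembling these constraints gives the stated polynomial.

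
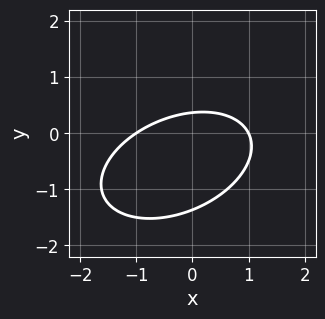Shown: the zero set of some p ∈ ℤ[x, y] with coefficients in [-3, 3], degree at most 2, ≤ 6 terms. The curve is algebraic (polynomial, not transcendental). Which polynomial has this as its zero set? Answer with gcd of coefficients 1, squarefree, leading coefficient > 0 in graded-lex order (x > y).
First, the degree is 2 — a generic line meets the curve in up to 2 points.
Next, against the integer gridlines: the x-axis gridline crossings are at x ∈ {-1, 1}.
Finally, matching integer coefficients to the picture gives p.

x^2 - x*y + 2*y^2 + 2*y - 1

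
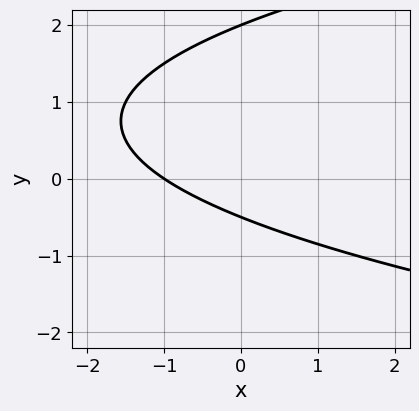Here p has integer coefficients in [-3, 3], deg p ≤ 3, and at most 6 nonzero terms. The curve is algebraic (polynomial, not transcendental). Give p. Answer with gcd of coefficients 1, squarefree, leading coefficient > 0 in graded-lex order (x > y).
1. Degree: no degree-1 curve has this shape, so deg p = 2.
2. Reading off the gridlines: one y-axis crossing is at y = 2; it meets the x-axis at x = -1 (among the integer gridlines).
3. Fitting integer coefficients to these (and the overall shape) gives p.

2*y^2 - 2*x - 3*y - 2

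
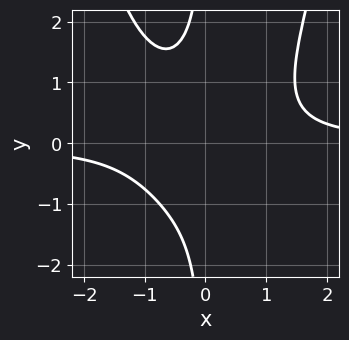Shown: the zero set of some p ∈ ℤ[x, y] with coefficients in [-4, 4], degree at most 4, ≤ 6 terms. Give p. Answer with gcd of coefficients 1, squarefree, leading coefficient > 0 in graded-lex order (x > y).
3*x^3*y - 3*x*y^2 - x^2 - 3

Degree: a generic line meets the curve in up to 4 points, so deg p = 4.
Observable constraints: it misses every integer gridline on the x-axis; no y-intercept at any integer in the box.
The integer polynomial consistent with all of this is the stated p.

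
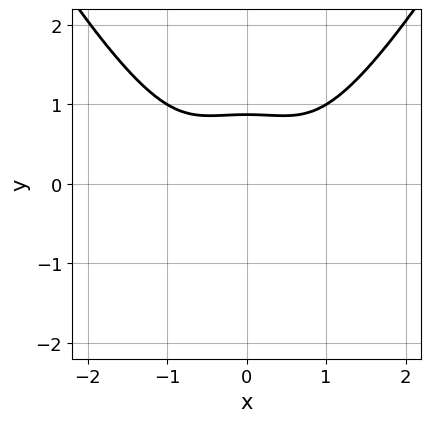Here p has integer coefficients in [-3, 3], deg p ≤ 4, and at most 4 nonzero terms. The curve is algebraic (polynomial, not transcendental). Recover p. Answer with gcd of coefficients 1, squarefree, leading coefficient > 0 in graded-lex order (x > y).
2*x^4 - x^2*y - 3*y^3 + 2

First, the degree is 4 — no degree-3 curve has this shape.
Then, symmetries: it's symmetric under x → −x, forcing even powers of x.
Then, from the visible intercepts: the curve avoids every integer x-axis point in the box.
Finally, together with the visible shape, these determine p as stated.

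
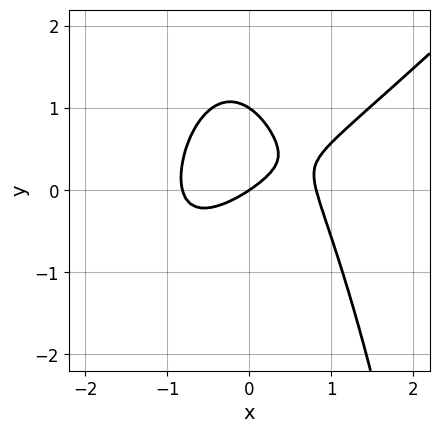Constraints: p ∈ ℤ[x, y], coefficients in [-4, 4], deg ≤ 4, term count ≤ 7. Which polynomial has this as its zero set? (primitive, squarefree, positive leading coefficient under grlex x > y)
First, deg p = 3. No degree-2 curve has this shape.
Next, reading off the gridlines: the y-axis gridline crossings are at y ∈ {0, 1}; one x-axis crossing is at x = 0.
Finally, putting this together gives p.

3*x^3 - 3*x^2*y - 3*y^2 - 2*x + 3*y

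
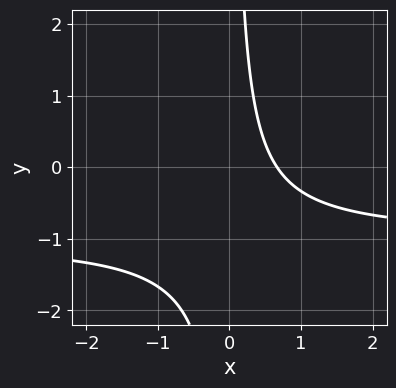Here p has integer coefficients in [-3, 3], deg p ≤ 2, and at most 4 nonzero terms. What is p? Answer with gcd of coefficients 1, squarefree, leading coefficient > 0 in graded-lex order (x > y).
First, the degree is 2 — a generic line meets the curve in up to 2 points.
Next, against the integer gridlines: no y-intercept at any integer in the box.
Finally, together with the visible shape, these determine p as stated.

3*x*y + 3*x - 2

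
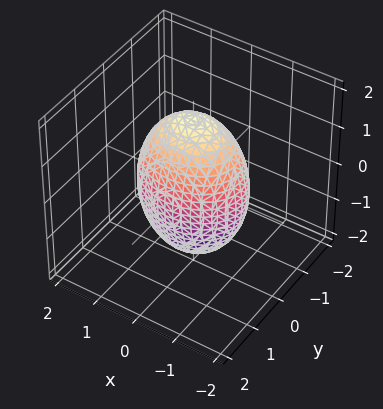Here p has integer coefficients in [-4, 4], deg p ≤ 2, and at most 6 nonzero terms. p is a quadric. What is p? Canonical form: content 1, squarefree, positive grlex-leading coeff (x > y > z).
2*x^2 + 3*y^2 + z^2 - 3

1. Degree: bounded and convex; a quadric, so deg p = 2.
2. Symmetries: the y ↦ −y reflection is a symmetry, so y appears only in even powers; it's symmetric under z → −z, forcing even powers of z; mirror symmetry x ↦ −x ⇒ only even powers of x.
3. Against the integer gridlines: the y-axis gridline crossings are at y ∈ {-1, 1}.
4. Fitting integer coefficients to these (and the overall shape) gives p.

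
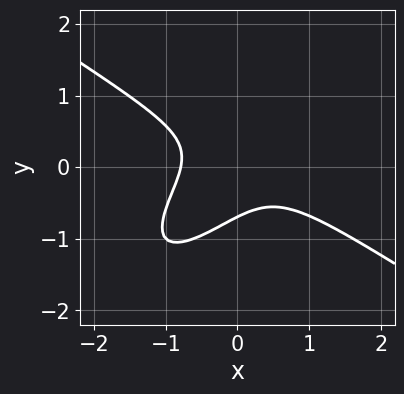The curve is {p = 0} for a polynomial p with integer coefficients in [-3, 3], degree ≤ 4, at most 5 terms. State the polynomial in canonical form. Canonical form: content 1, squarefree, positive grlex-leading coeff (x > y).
(a) deg p = 3. A generic line meets the curve in up to 3 points.
(b) The integer polynomial consistent with all of this is the stated p.

2*x^3 - 3*x*y^2 + 3*y^3 + x*y + 1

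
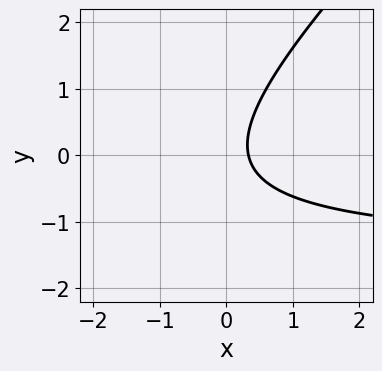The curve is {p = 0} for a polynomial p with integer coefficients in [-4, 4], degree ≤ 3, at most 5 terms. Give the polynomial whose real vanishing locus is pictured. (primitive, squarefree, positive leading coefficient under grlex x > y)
(a) Degree: a generic line meets the curve in up to 2 points, so deg p = 2.
(b) From the visible intercepts: the curve avoids every integer y-axis point in the box.
(c) The integer polynomial consistent with all of this is the stated p.

2*x*y - 2*y^2 + 3*x - 1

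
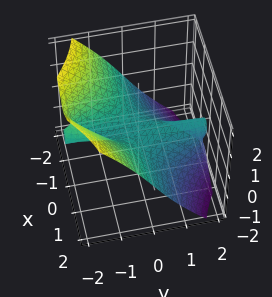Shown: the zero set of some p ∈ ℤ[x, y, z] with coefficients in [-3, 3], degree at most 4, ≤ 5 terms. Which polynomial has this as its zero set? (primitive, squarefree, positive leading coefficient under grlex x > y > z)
Degree: the shape is more complex than any degree-2 surface, so deg p = 3.
From the axis intercepts and sections: the visible x-axis segment lies entirely on the surface; the visible y-axis segment lies entirely on the surface; it meets the z-axis at z = 0 (among the integer gridlines).
Together with the visible shape, these determine p as stated.

2*x^2*y + x^2*z + y*z^2 + z^3 + z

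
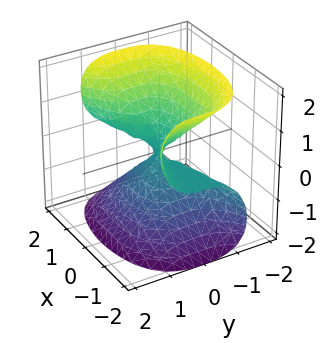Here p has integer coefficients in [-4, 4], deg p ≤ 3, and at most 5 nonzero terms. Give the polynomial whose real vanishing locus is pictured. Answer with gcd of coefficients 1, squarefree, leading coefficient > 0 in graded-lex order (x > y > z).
x^2*z - 2*y^3 - z^3

deg p = 3. A generic line meets the surface in up to 3 points.
Against the integer gridlines: it crosses the y-axis at the gridline y = 0; it meets the z-axis at z = 0 (among the integer gridlines); every point of the x-axis in the box is on the surface.
Together with the visible shape, these determine p as stated.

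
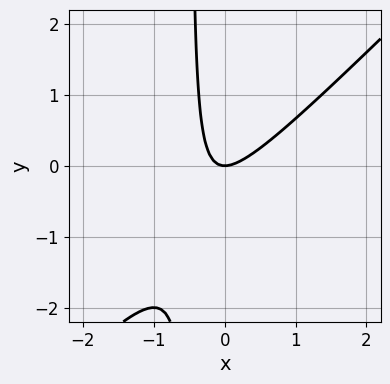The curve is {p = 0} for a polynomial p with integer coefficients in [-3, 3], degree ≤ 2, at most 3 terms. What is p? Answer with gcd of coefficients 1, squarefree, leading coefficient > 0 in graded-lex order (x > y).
2*x^2 - 2*x*y - y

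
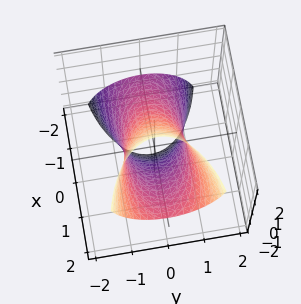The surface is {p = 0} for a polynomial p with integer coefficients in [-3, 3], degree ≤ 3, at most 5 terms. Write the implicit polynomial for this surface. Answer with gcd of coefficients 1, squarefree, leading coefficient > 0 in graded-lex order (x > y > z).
First, degree: a generic line meets the surface in up to 2 points, so deg p = 2.
Finally, solving for integer coefficients yields p as stated.

x^2 - 3*x*z + 3*y^2 + z^2 - 2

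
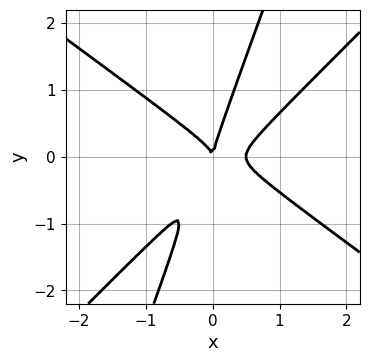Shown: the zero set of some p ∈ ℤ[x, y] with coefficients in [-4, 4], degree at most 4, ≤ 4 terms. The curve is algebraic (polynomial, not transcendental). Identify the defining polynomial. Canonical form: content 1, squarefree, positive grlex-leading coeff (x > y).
1. Degree: no degree-2 curve has this shape, so deg p = 3.
2. Against the integer gridlines: it crosses the y-axis at the gridline y = 0; it crosses the x-axis at the gridline x = 0.
3. These observations pin down the coefficients.

2*x^3 - 3*x*y^2 + y^3 - x^2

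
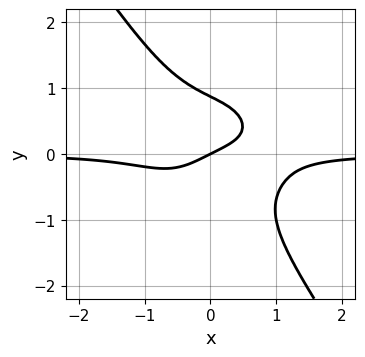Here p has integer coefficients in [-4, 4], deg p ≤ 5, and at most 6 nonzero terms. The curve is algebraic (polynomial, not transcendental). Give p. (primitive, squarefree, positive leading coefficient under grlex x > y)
First, the degree is 4 — no degree-3 curve has this shape.
Next, checking where it meets the axes: it meets the y-axis at y = 0 (among the integer gridlines); it meets the x-axis at x = 0 (among the integer gridlines).
Finally, these observations pin down the coefficients.

3*x^3*y + 3*x*y^3 + 3*y^4 + x - 2*y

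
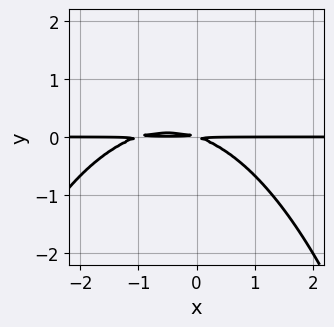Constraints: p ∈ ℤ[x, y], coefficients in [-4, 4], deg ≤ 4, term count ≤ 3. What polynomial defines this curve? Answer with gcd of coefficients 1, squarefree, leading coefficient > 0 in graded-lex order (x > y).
Degree: the shape is more complex than any degree-2 curve, so deg p = 3.
Reading off the gridlines: every point of the x-axis in the box is on the curve.
Together with the visible shape, these determine p as stated.

x^2*y + x*y + 3*y^2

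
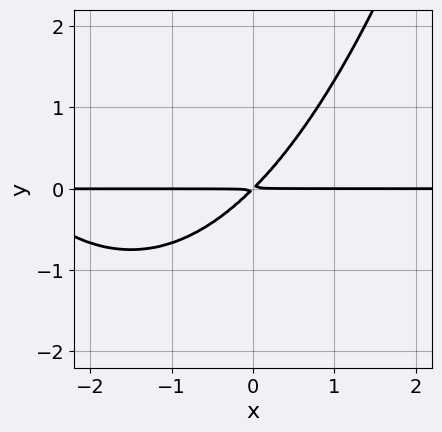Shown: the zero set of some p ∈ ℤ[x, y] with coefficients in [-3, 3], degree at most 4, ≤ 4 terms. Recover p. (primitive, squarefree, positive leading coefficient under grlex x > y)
x^2*y + 3*x*y - 3*y^2

deg p = 3.
Against the integer gridlines: the visible x-axis segment lies entirely on the curve.
Together with the visible shape, these determine p as stated.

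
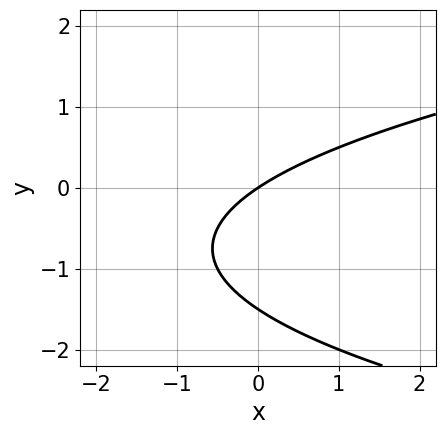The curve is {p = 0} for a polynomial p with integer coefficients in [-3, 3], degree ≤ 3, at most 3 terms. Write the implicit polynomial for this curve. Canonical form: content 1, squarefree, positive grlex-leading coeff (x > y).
2*y^2 - 2*x + 3*y

First, deg p = 2. The shape is more complex than any degree-1 curve.
Then, reading off the gridlines: it crosses the y-axis at the gridline y = 0; it meets the x-axis at x = 0 (among the integer gridlines).
Finally, these observations pin down the coefficients.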